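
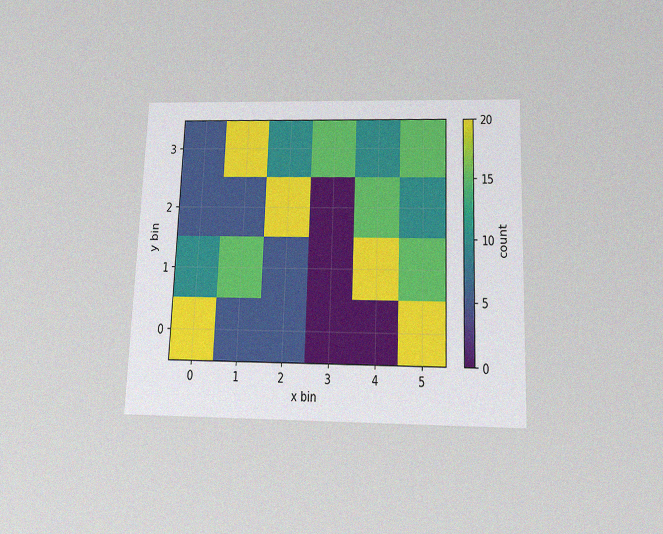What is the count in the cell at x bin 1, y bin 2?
5

The chart is tilted about 2° clockwise and viewed slightly from below, with some photo noise. Matching the cell (1, 2) against the colorbar gives 5.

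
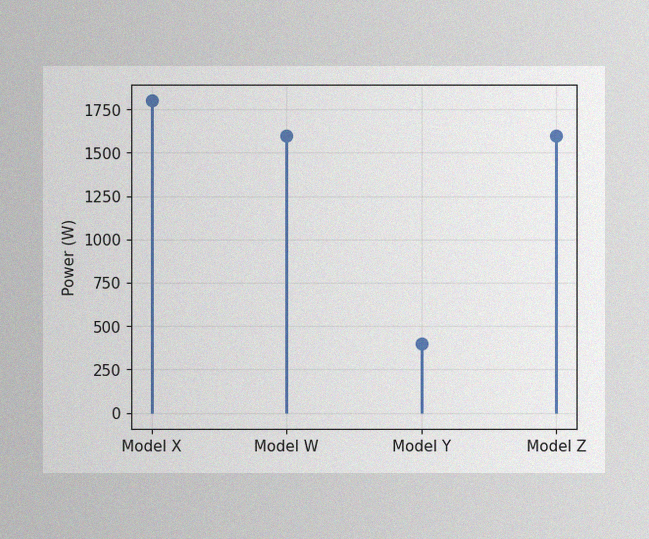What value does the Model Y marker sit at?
400W

The image has some photo noise and uneven lighting. The Model Y marker sits at 400W.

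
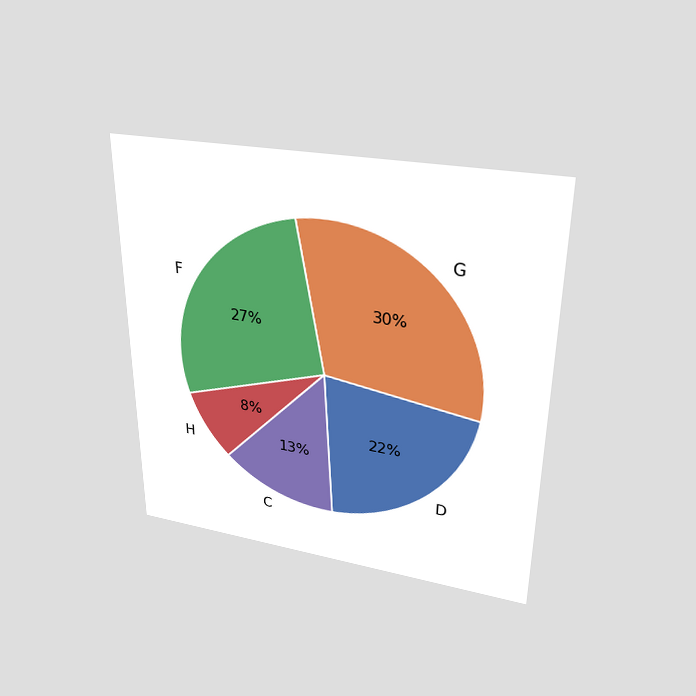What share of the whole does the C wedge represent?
The chart is viewed slightly from above. The C slice takes up 13% of the pie.

13%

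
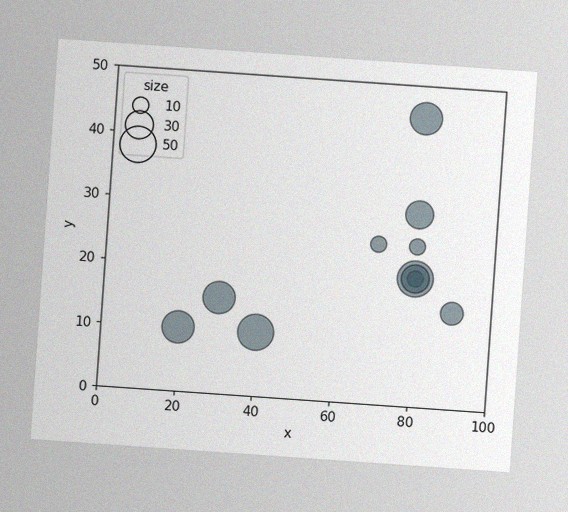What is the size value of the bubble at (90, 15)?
20

The chart is tilted about 4° clockwise, with some photo noise. Matching the bubble at (90, 15) against the size legend gives 20.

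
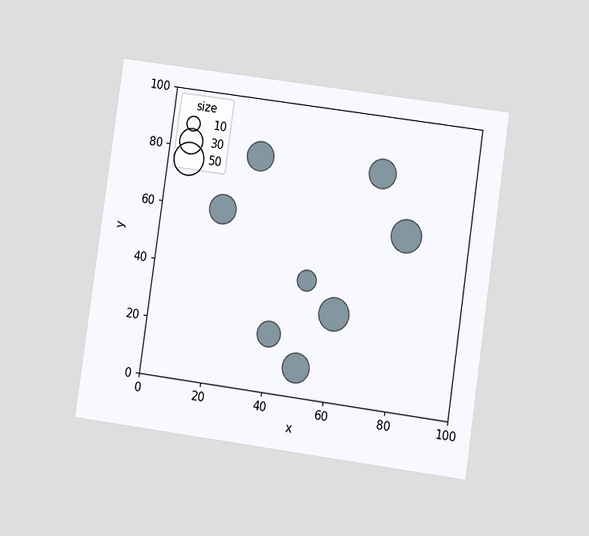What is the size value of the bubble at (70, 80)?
40

The chart is tilted about 8° clockwise and viewed at a slight angle. Matching the bubble at (70, 80) against the size legend gives 40.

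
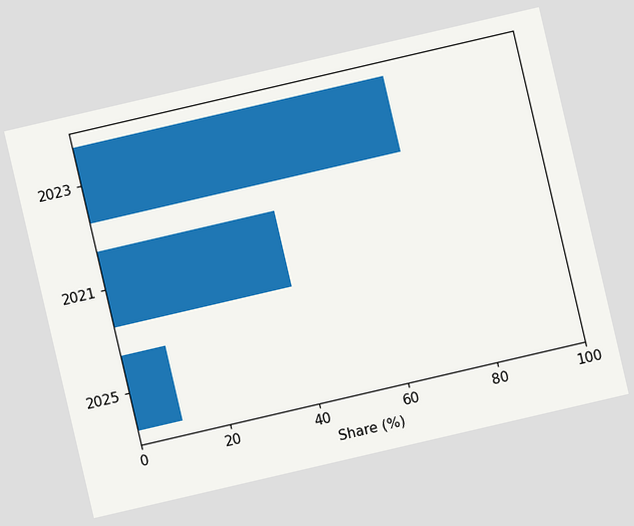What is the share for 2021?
The chart is tilted about 13° counter-clockwise. Reading along the chart's x-axis, the 2021 bar reaches 40%.

40%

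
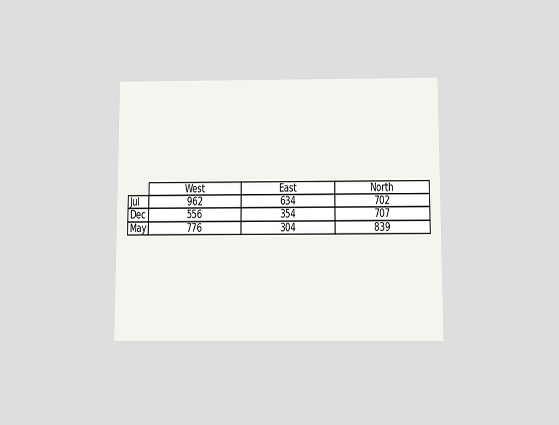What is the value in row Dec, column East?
The chart is viewed slightly from below. The (Dec, East) cell reads 354.

354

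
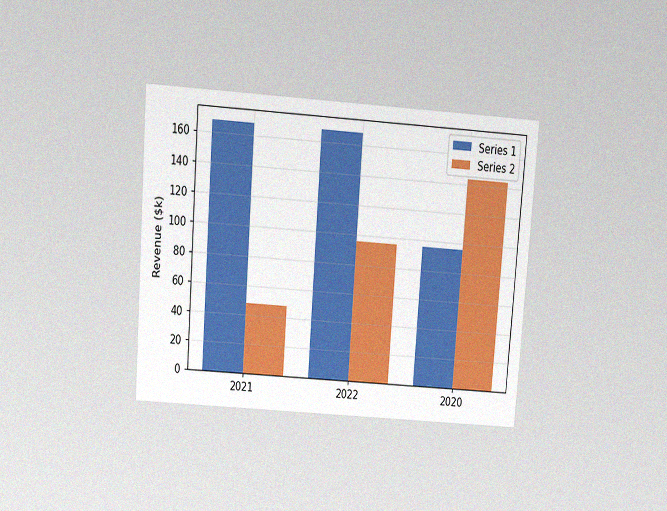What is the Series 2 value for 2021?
The chart is tilted about 4° clockwise and viewed slightly from above, with some photo noise. The Series 2 bar at 2021 reaches $48k on the y-axis.

$48k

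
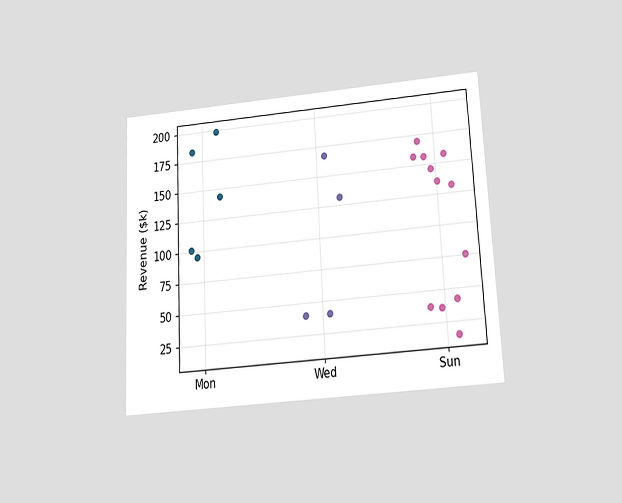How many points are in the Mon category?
5

The chart is tilted about 3° counter-clockwise and viewed slightly from below. Counting the markers in the Mon column gives 5.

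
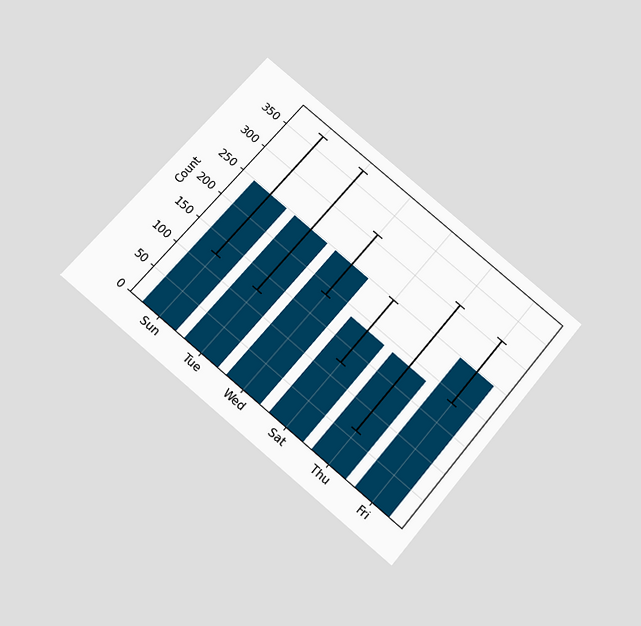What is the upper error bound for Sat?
The chart is tilted about 39° clockwise and viewed slightly from below. The Sat bar's upper whisker reaches 248.

248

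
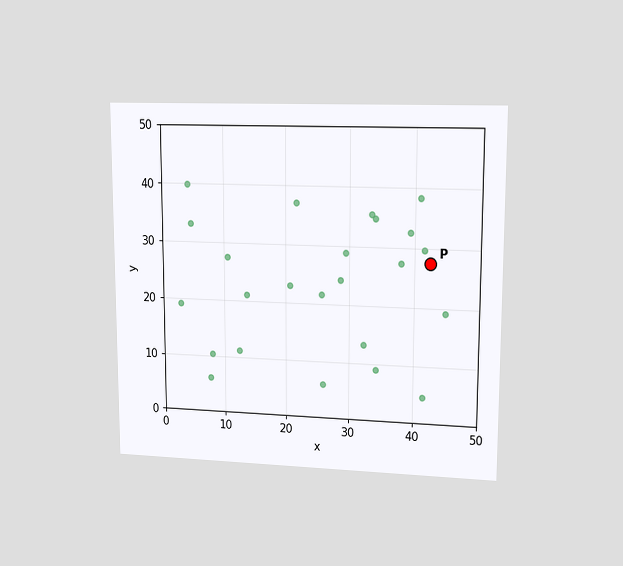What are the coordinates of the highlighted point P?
(42.5, 27.5)

The chart is viewed at a slight angle. Following the gridlines from P to each axis, P sits at (42.5, 27.5).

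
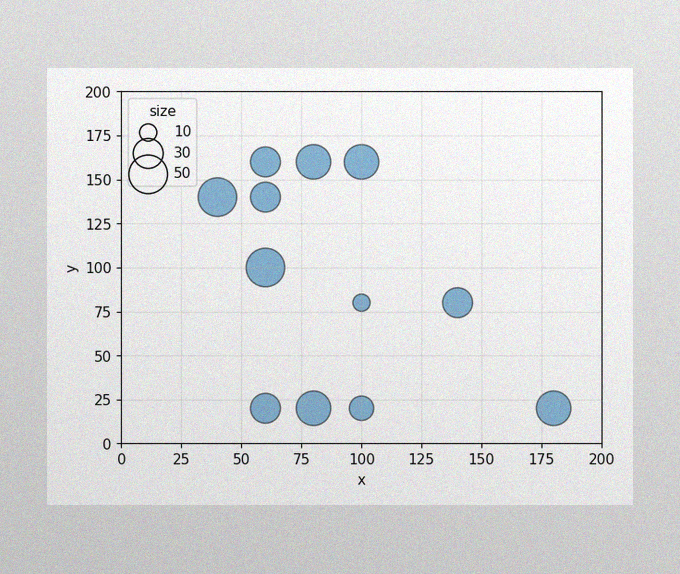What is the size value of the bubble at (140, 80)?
The image has some photo noise and uneven lighting. Matching the bubble at (140, 80) against the size legend gives 30.

30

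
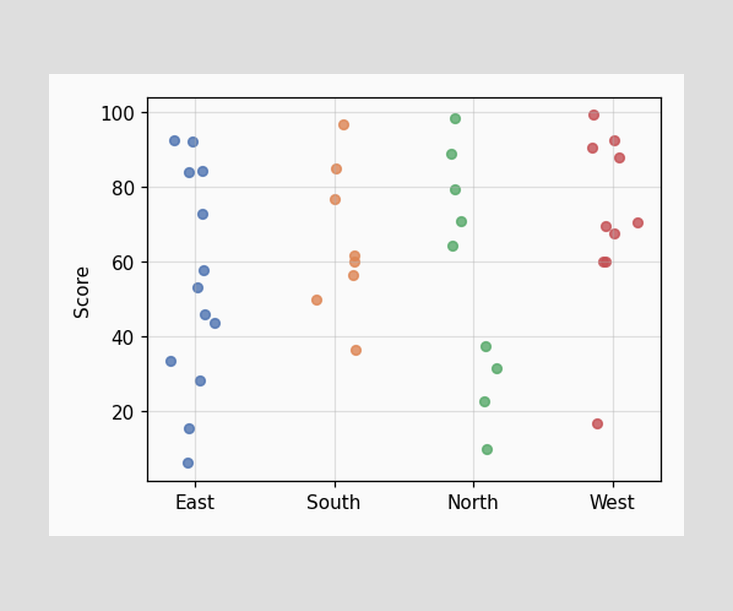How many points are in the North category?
Counting the markers in the North column gives 9.

9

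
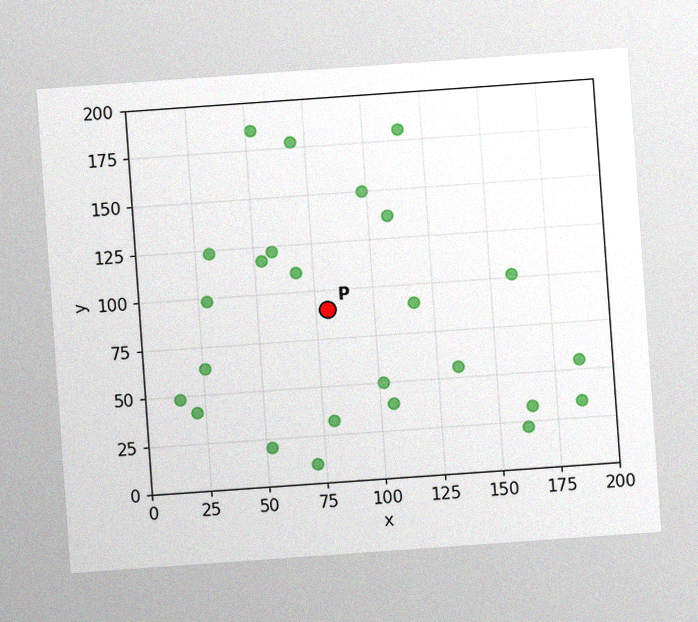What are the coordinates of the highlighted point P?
(80, 90)

The chart is tilted about 4° counter-clockwise, with some photo noise. Following the gridlines from P to each axis, P sits at (80, 90).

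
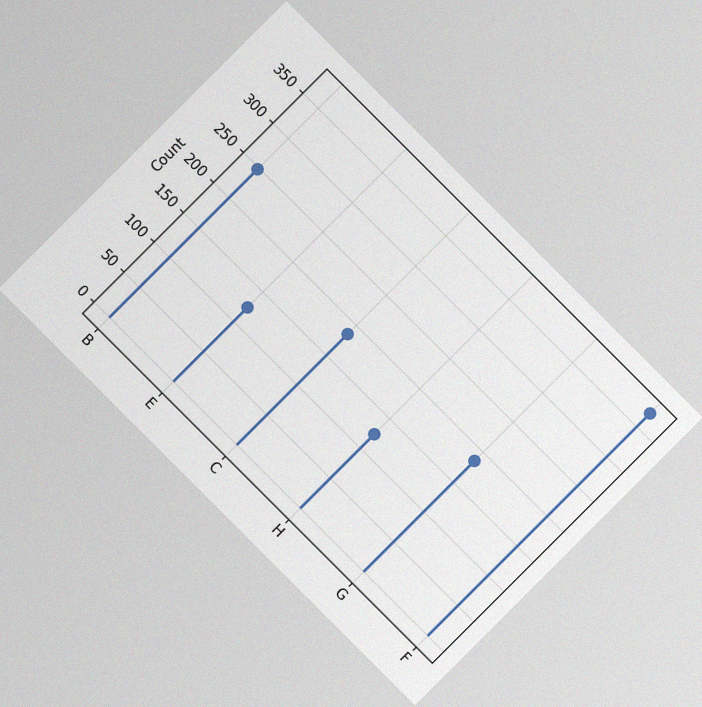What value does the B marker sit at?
The chart is tilted about 45° clockwise, with some photo noise. The B marker sits at 248.

248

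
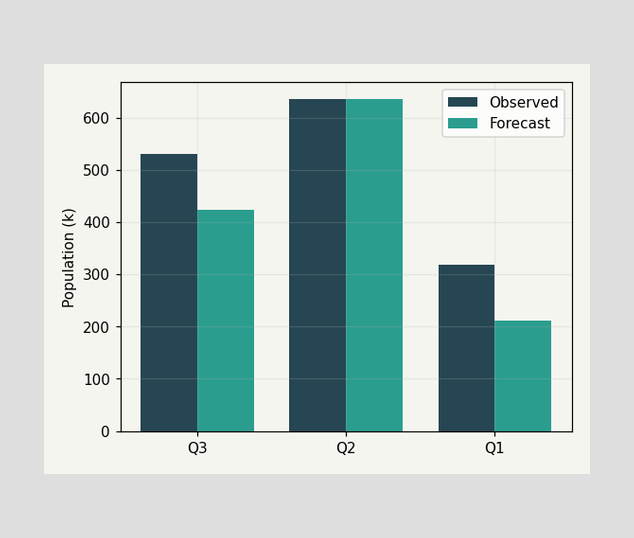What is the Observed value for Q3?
530k

The Observed bar at Q3 reaches 530k on the y-axis.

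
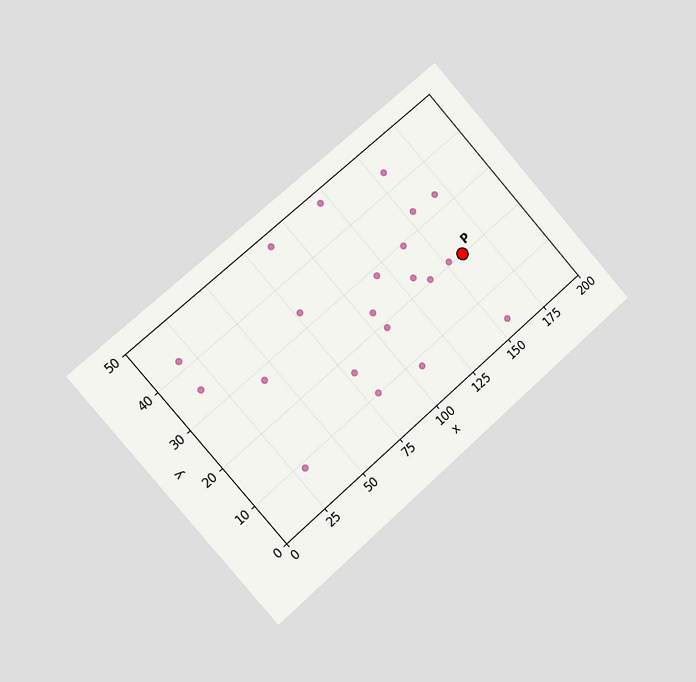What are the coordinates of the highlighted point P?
The chart is tilted about 41° counter-clockwise and viewed slightly from the left. Following the gridlines from P to each axis, P sits at (160, 20).

(160, 20)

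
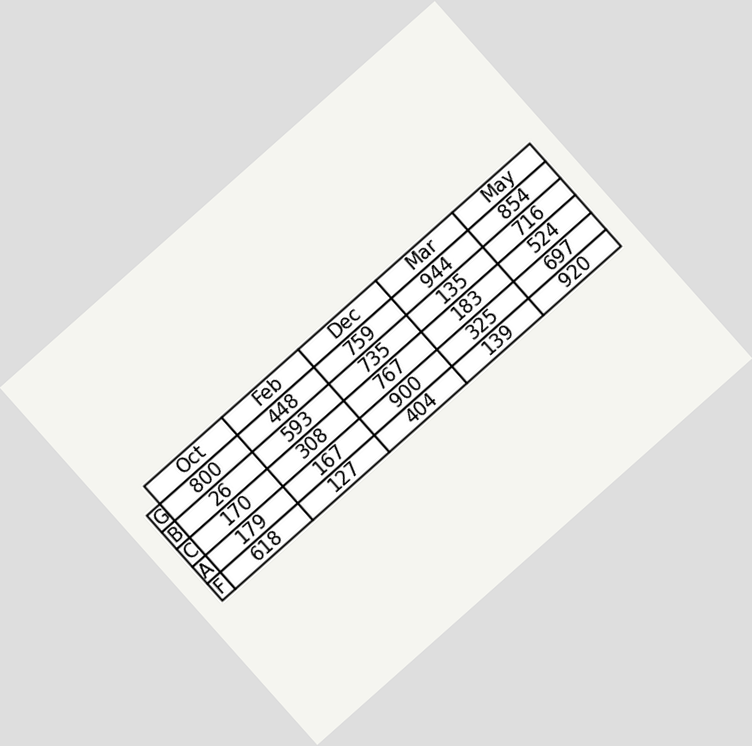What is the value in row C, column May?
The chart is tilted about 42° counter-clockwise. The (C, May) cell reads 524.

524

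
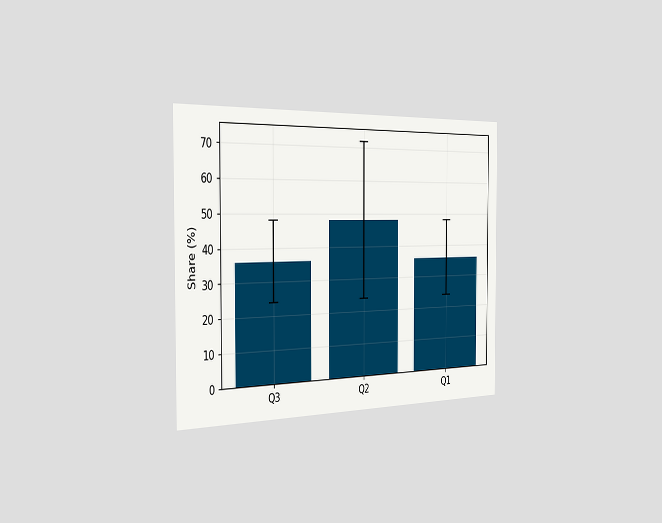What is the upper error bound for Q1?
The chart is viewed slightly from the left. The Q1 bar's upper whisker reaches 48%.

48%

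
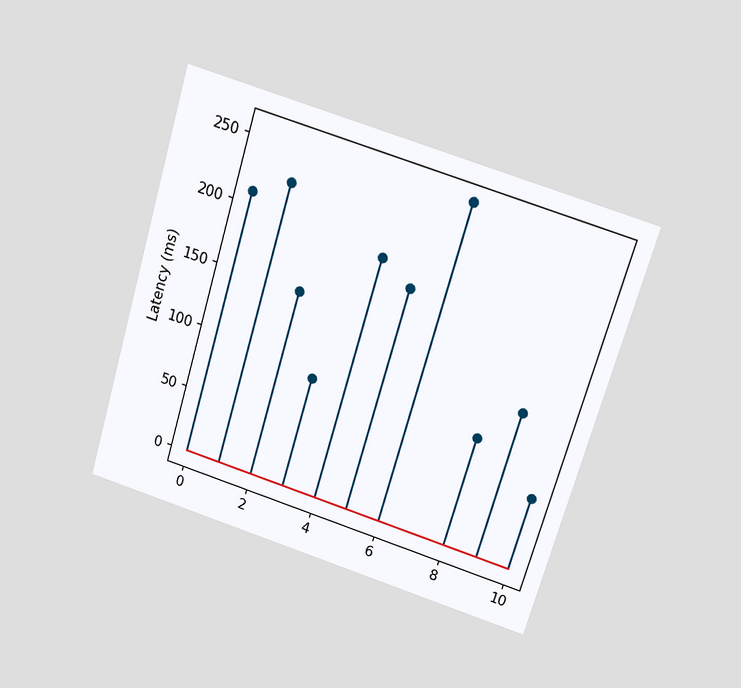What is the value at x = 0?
The chart is tilted about 17° clockwise and viewed slightly from above. The stem at x=0 reaches 210ms.

210ms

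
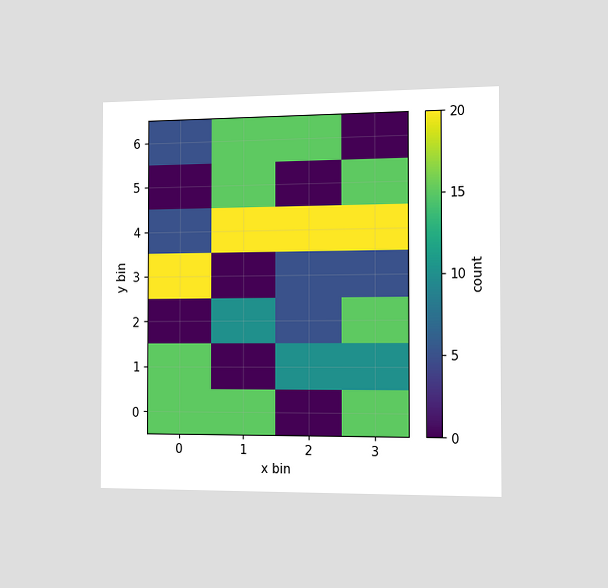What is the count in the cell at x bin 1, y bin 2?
The chart is viewed slightly from the right. Matching the cell (1, 2) against the colorbar gives 10.

10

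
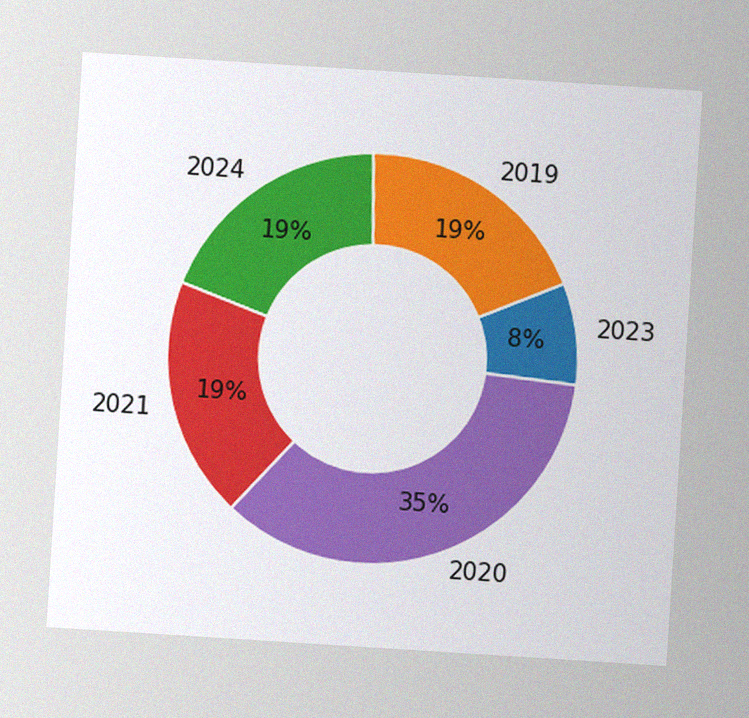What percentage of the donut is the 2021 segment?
19%

The chart is tilted about 4° clockwise, with some photo noise. The 2021 segment takes up 19% of the ring.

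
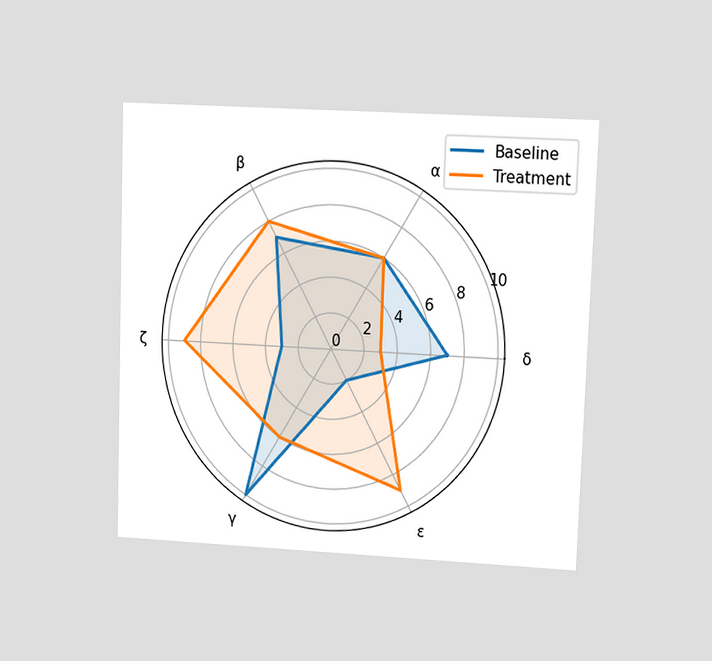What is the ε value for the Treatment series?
The chart is viewed at a slight angle. On the ε axis, Treatment reaches 9.

9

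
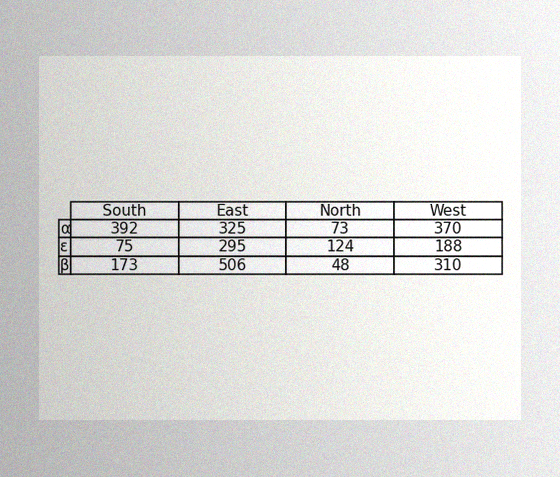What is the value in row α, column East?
325

The image has some photo noise and uneven lighting. The (α, East) cell reads 325.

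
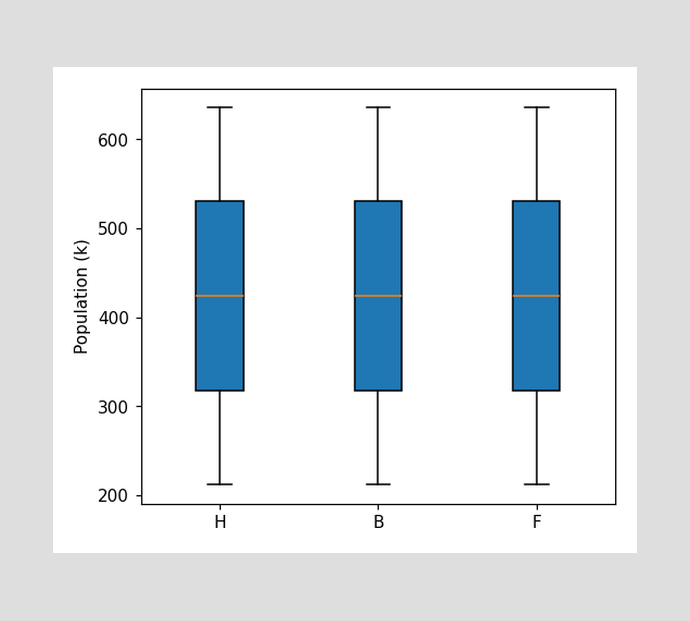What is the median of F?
The median line in the F box sits at 424k.

424k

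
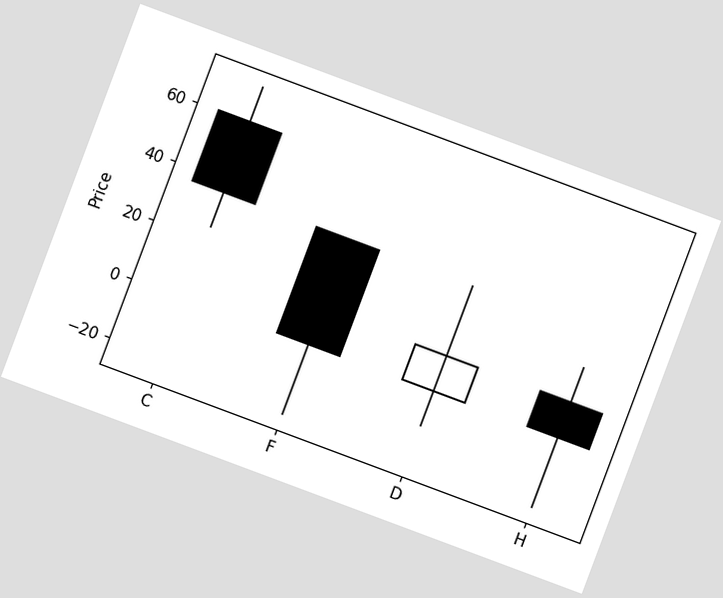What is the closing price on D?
12

The chart is tilted about 20° clockwise. The D candle closes at 12.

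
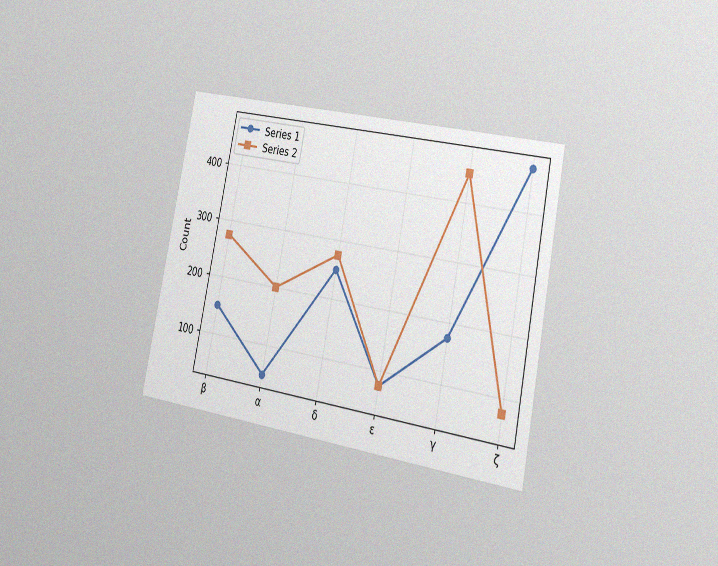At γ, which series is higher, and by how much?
The chart is tilted about 11° clockwise and viewed slightly from the right, with some photo noise. At γ, Series 2 sits above the other line by 275.

Series 2, by 275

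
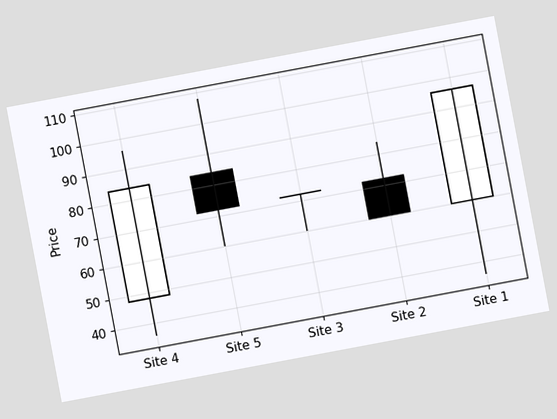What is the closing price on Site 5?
The chart is tilted about 11° counter-clockwise. The Site 5 candle closes at 72.

72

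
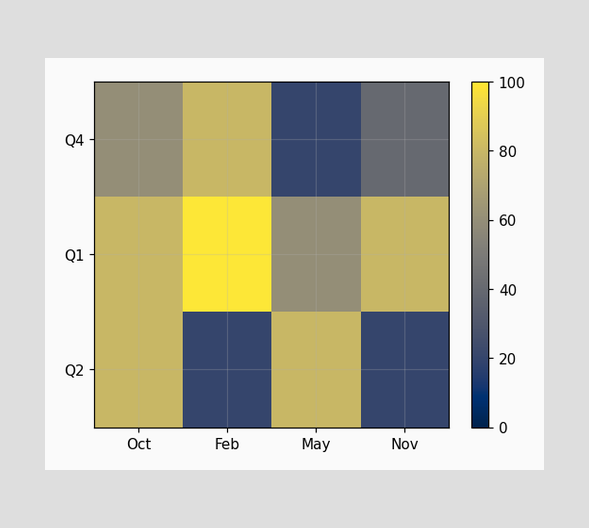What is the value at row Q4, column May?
Matching cell (Q4, May) against the colorbar gives 20.

20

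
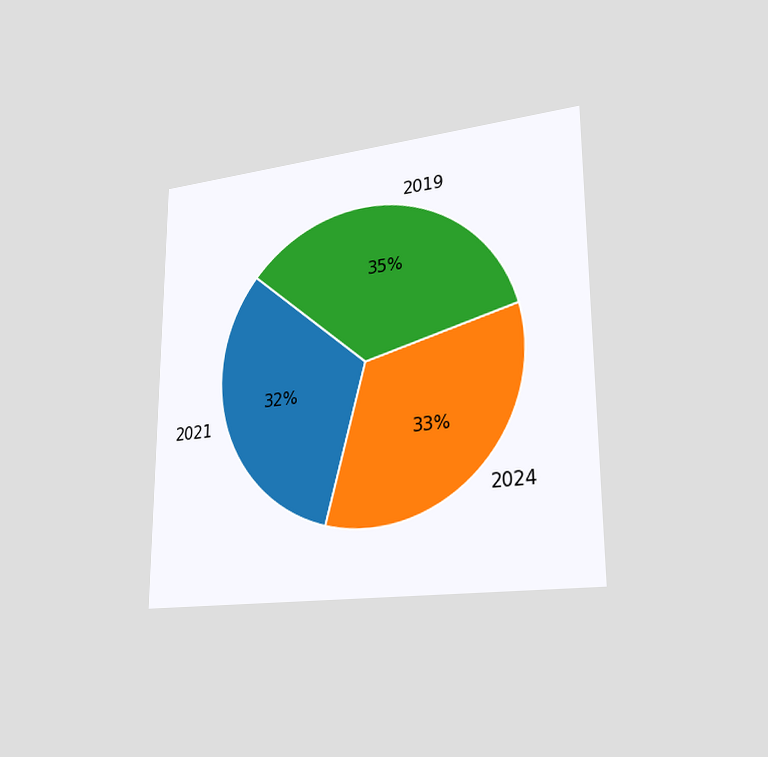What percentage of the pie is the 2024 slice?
33%

The chart is viewed slightly from the right. The 2024 slice takes up 33% of the pie.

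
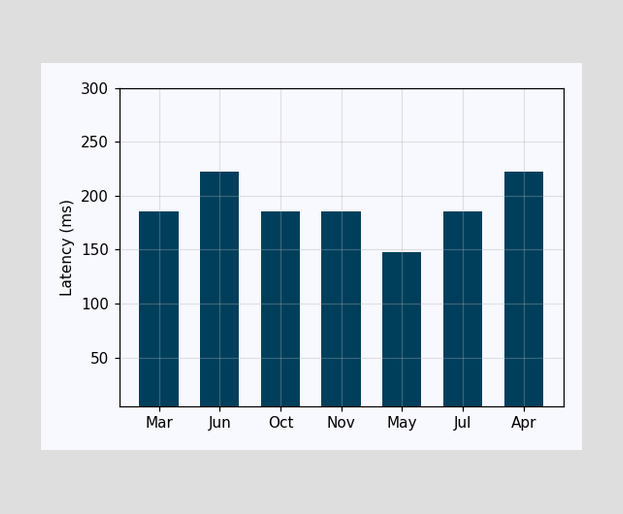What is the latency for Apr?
Reading along the chart's y-axis, the Apr bar reaches 222ms.

222ms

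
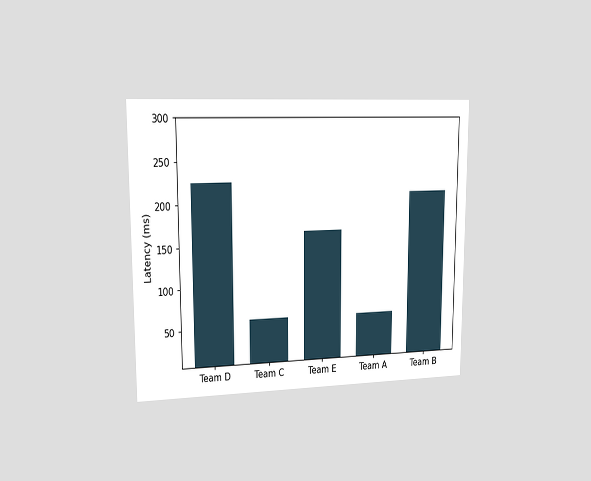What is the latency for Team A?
The chart is viewed slightly from the left. Reading along the chart's y-axis, the Team A bar reaches 60ms.

60ms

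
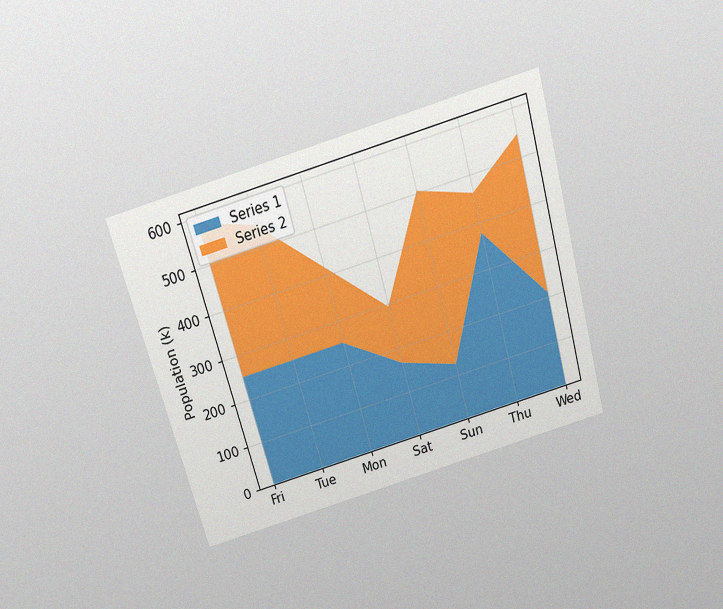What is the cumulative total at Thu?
462k

The chart is tilted about 16° counter-clockwise and viewed slightly from above, with some photo noise. The stacked total at Thu reaches 462k.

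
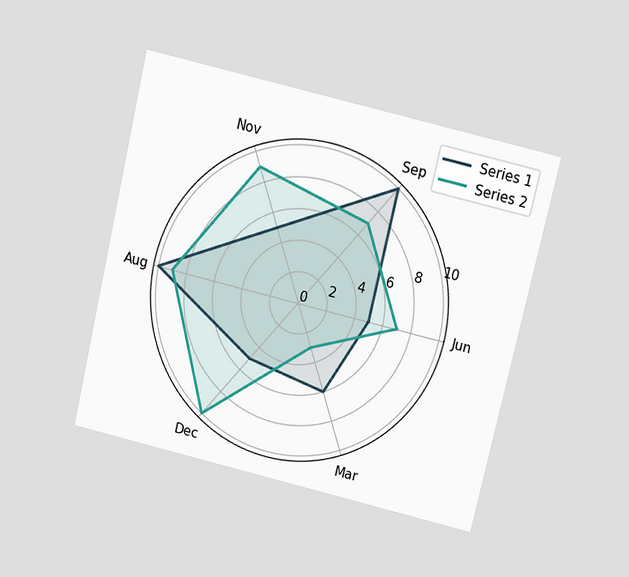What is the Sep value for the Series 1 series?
10

The chart is tilted about 13° clockwise and viewed slightly from above. On the Sep axis, Series 1 reaches 10.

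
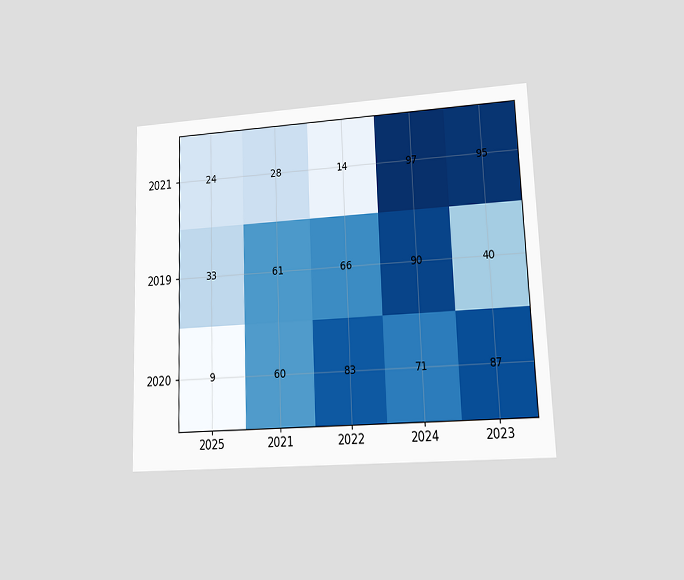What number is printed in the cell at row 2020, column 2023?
87

The chart is tilted about 2° counter-clockwise and viewed at a slight angle. The (2020, 2023) cell reads 87.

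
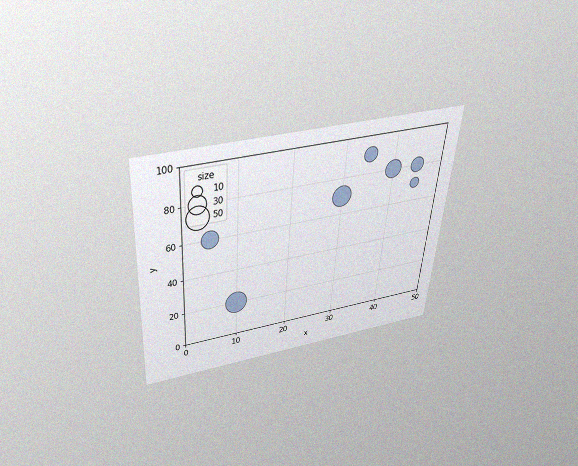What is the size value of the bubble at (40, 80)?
30

The chart is tilted about 4° clockwise and viewed slightly from above, with some photo noise. Matching the bubble at (40, 80) against the size legend gives 30.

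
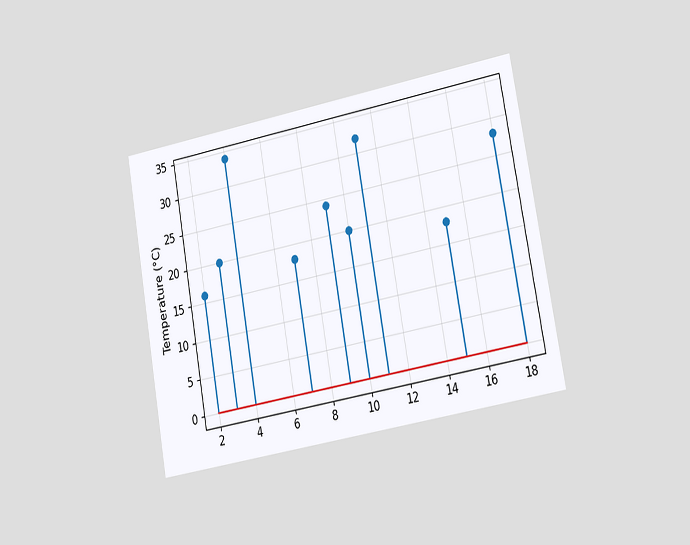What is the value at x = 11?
32°C

The chart is tilted about 10° counter-clockwise and viewed slightly from the right. The stem at x=11 reaches 32°C.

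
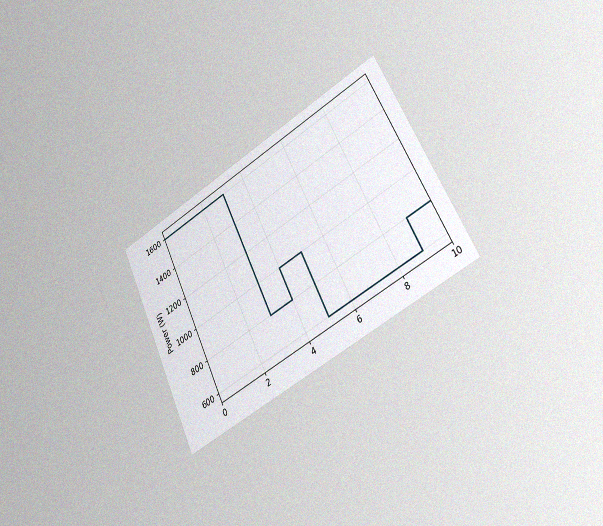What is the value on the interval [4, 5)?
The chart is tilted about 26° counter-clockwise and viewed slightly from the right, with some photo noise. On [4, 5) the step sits at 1000W.

1000W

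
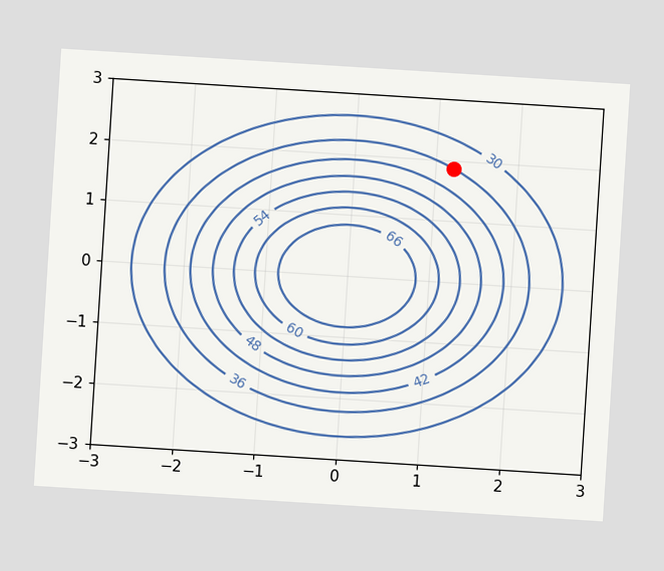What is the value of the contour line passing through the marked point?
The chart is tilted about 4° clockwise. The marked point sits on the contour labelled 36.

36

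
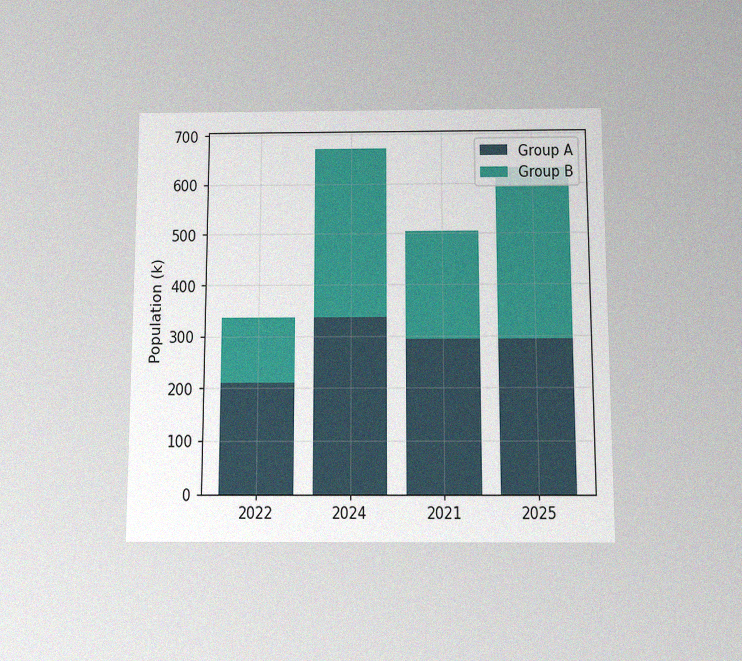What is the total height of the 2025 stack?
The chart is viewed slightly from below, with some photo noise. The 2025 stack's top reaches 630k on the y-axis.

630k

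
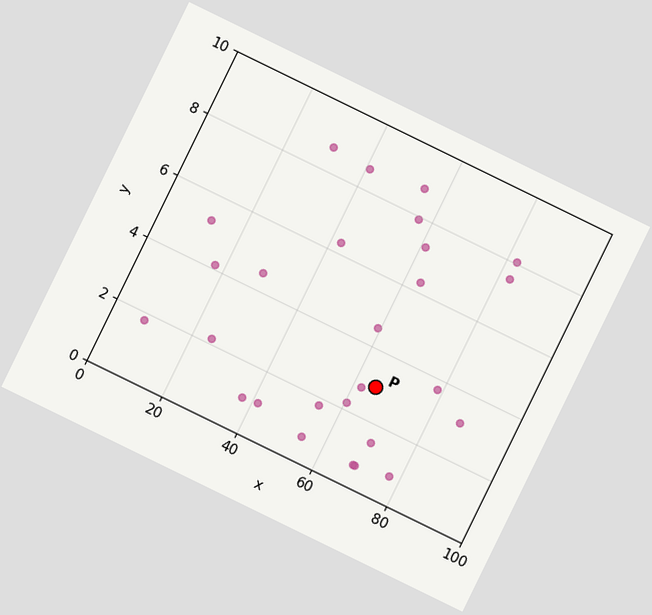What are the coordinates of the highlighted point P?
(65, 3)

The chart is tilted about 26° clockwise. Following the gridlines from P to each axis, P sits at (65, 3).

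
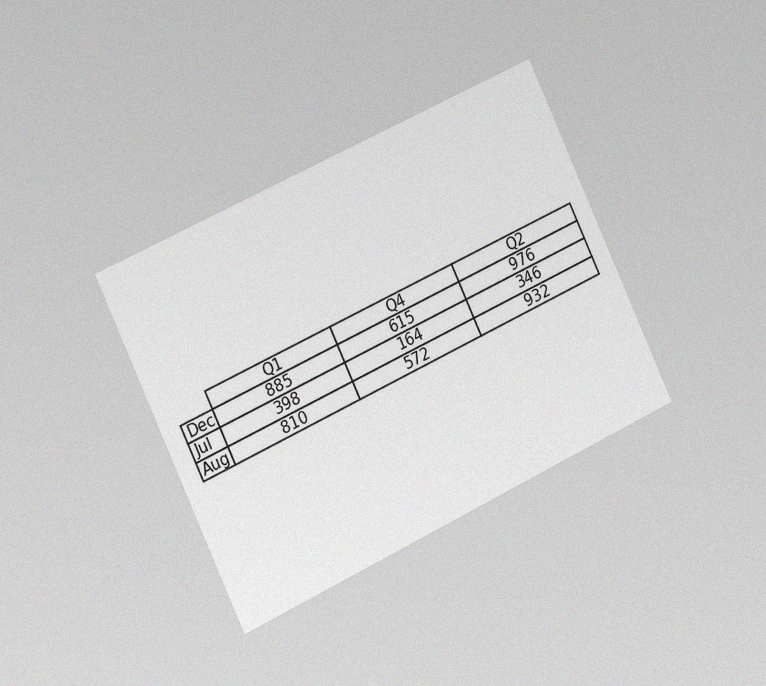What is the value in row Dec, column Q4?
615

The chart is tilted about 25° counter-clockwise and viewed slightly from the left, with some photo noise. The (Dec, Q4) cell reads 615.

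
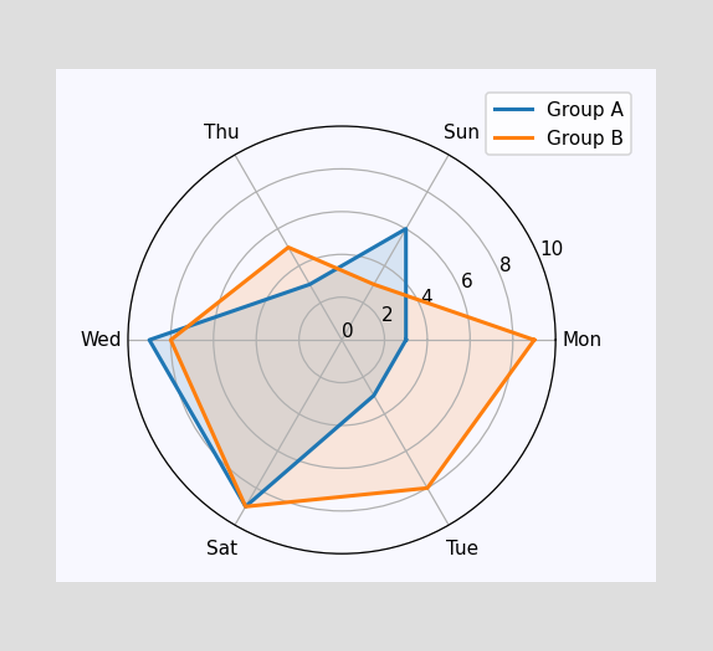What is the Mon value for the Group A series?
3

On the Mon axis, Group A reaches 3.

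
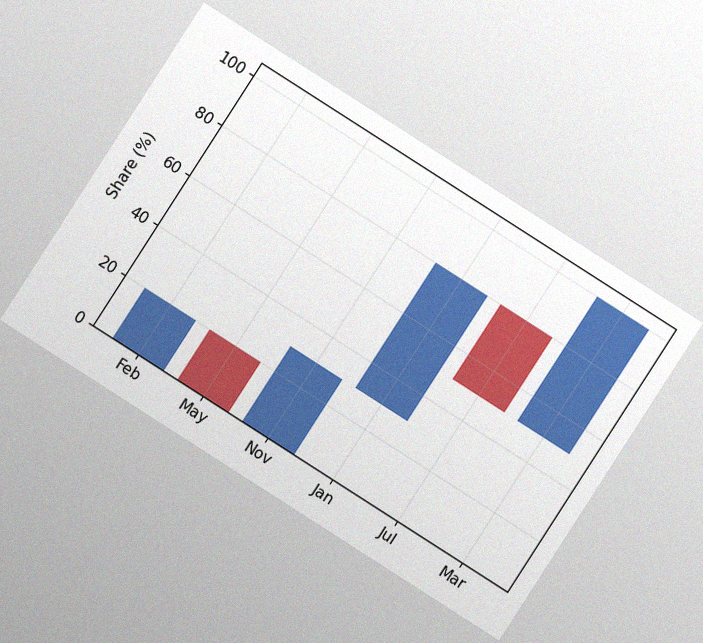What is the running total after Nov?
The chart is tilted about 33° clockwise, with some photo noise. After Nov the running total reaches 30%.

30%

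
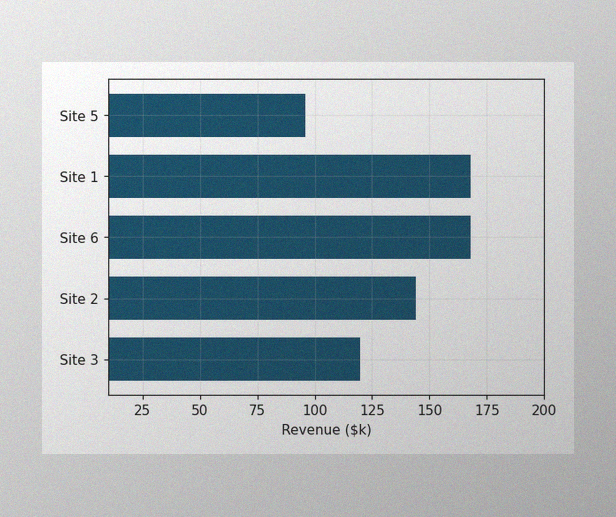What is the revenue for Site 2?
The image has some photo noise and uneven lighting. Reading along the chart's x-axis, the Site 2 bar reaches $144k.

$144k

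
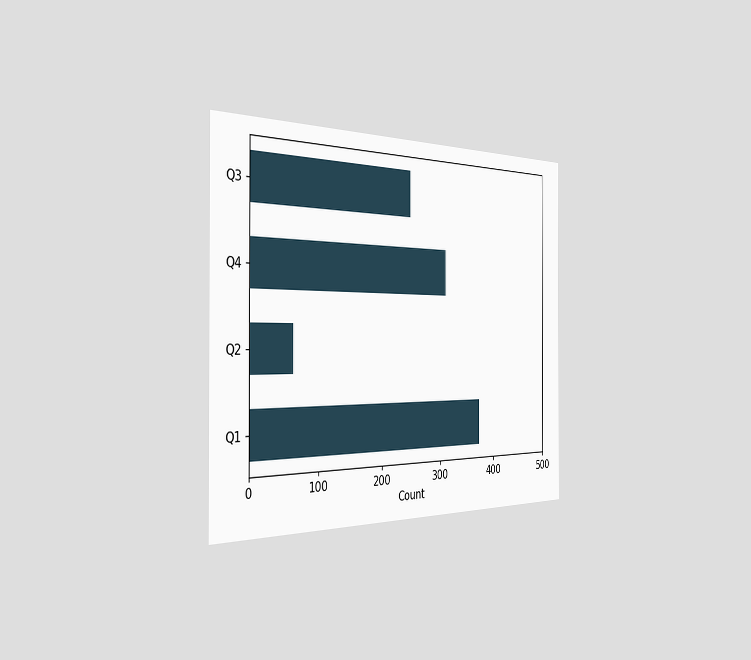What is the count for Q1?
372

The chart is viewed slightly from the left. Reading along the chart's x-axis, the Q1 bar reaches 372.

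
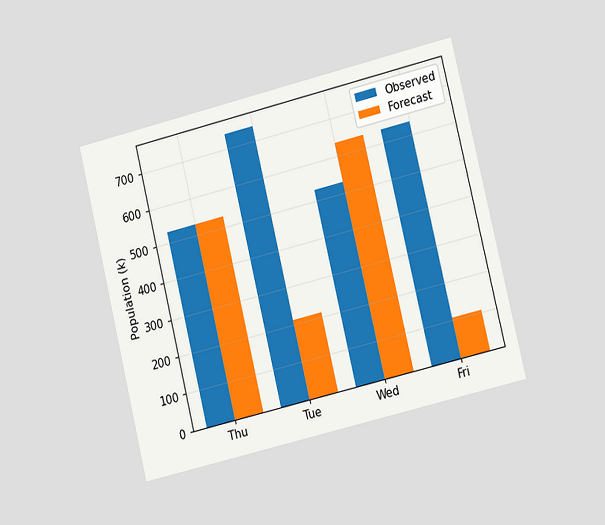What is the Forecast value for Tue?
The chart is tilted about 14° counter-clockwise and viewed slightly from the right. The Forecast bar at Tue reaches 212k on the y-axis.

212k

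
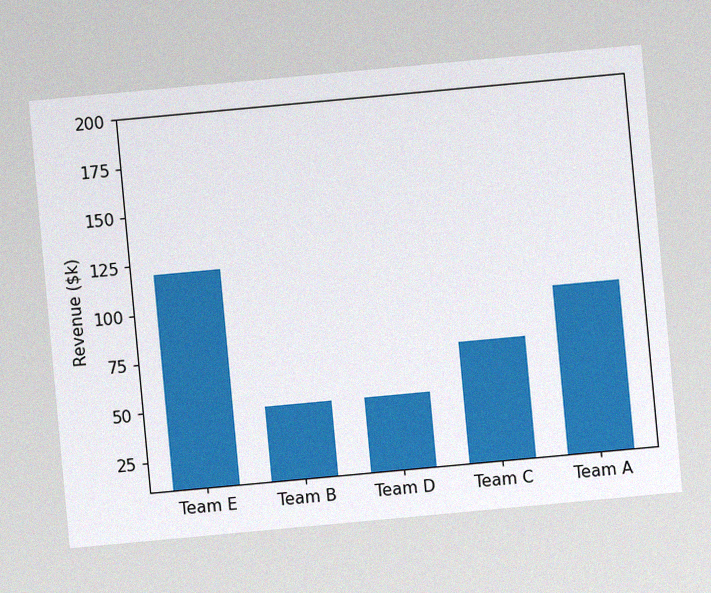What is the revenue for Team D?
The chart is tilted about 5° counter-clockwise, with some photo noise. Reading along the chart's y-axis, the Team D bar reaches $48k.

$48k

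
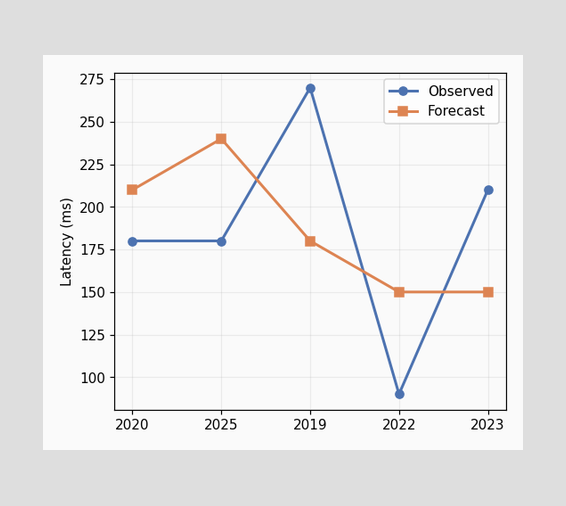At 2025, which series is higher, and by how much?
At 2025, Forecast sits above the other line by 60ms.

Forecast, by 60ms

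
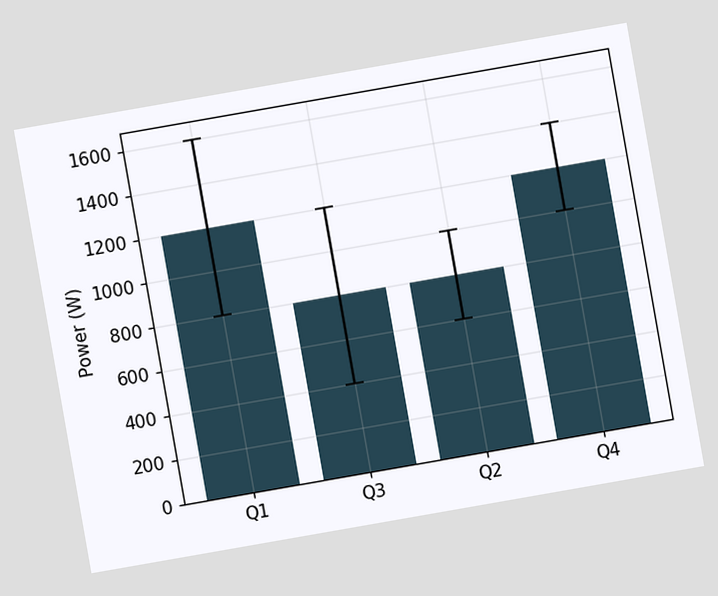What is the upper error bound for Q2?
1000W

The chart is tilted about 10° counter-clockwise. The Q2 bar's upper whisker reaches 1000W.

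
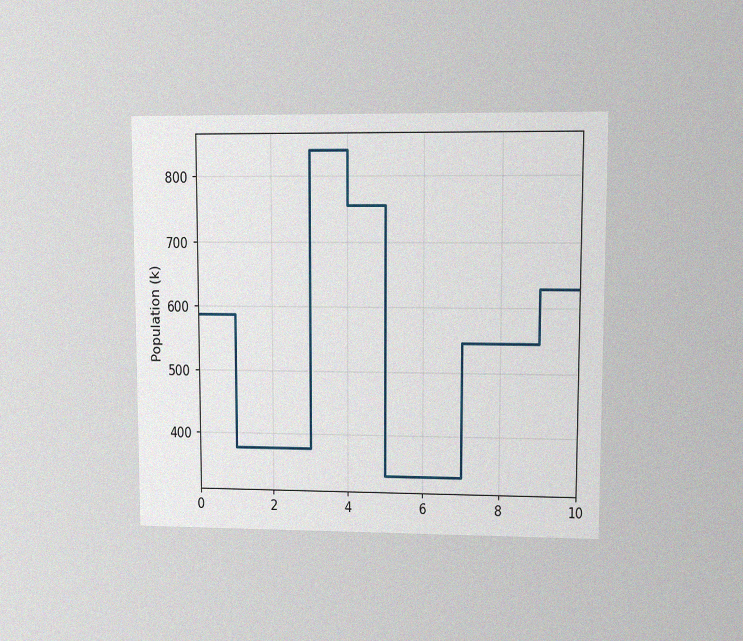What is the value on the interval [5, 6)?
336k

The chart is viewed at a slight angle, with some photo noise. On [5, 6) the step sits at 336k.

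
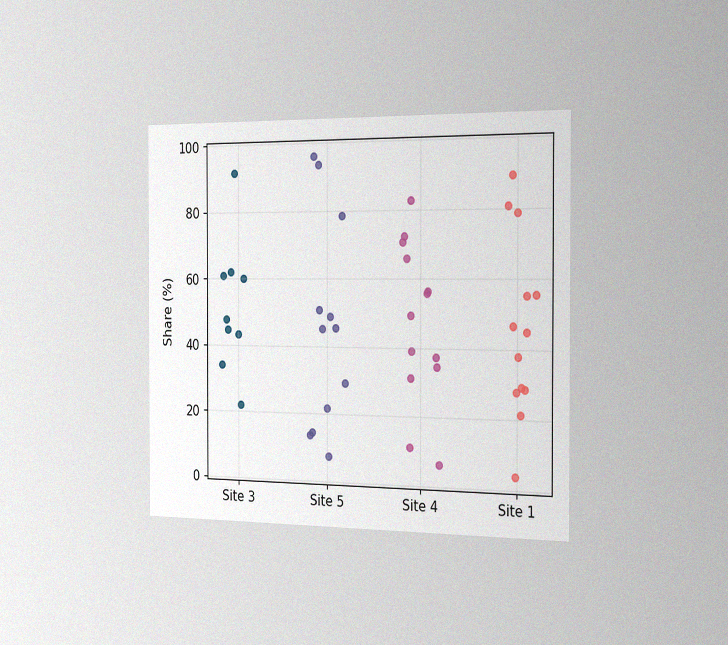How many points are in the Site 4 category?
The chart is viewed slightly from the right, with some photo noise. Counting the markers in the Site 4 column gives 13.

13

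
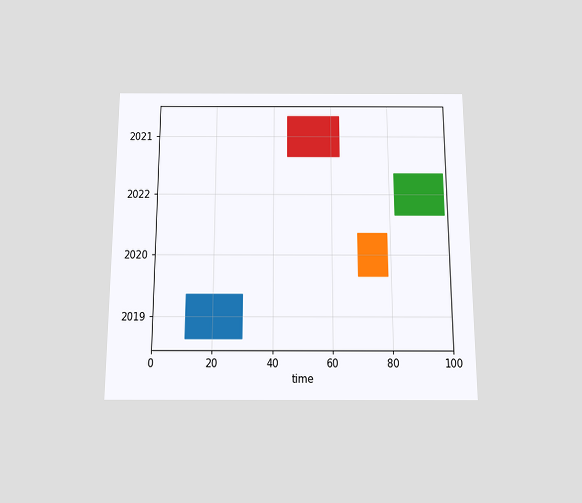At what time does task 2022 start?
82

The chart is viewed slightly from below. The 2022 bar begins at t=82.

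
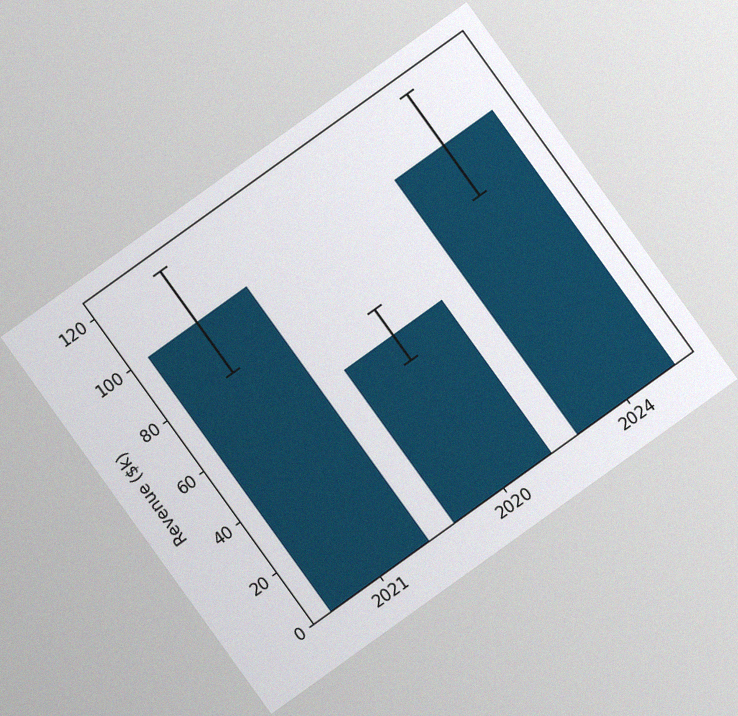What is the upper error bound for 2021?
$120k

The chart is tilted about 36° counter-clockwise, with some photo noise. The 2021 bar's upper whisker reaches $120k.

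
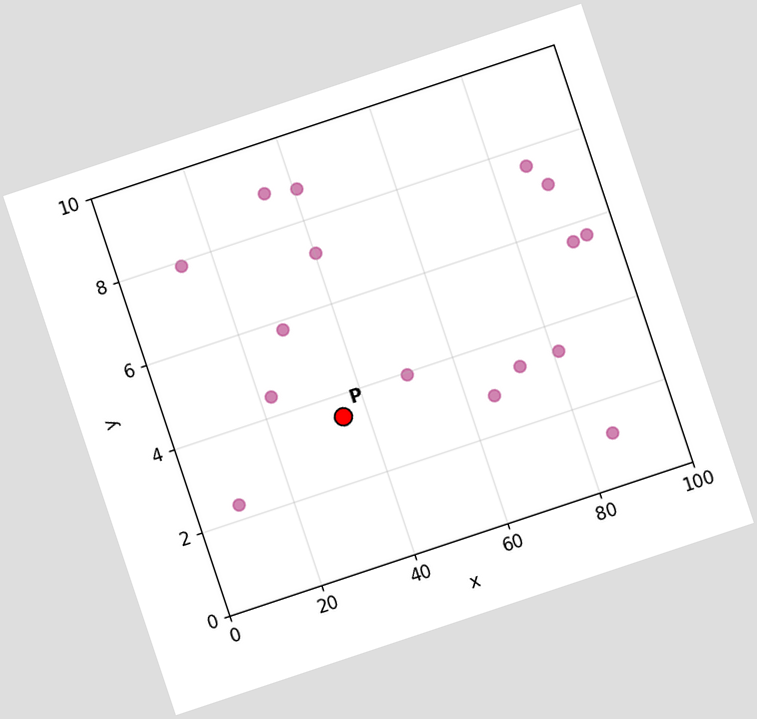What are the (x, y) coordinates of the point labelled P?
The chart is tilted about 18° counter-clockwise. Following the gridlines from P to each axis, P sits at (35, 3.5).

(35, 3.5)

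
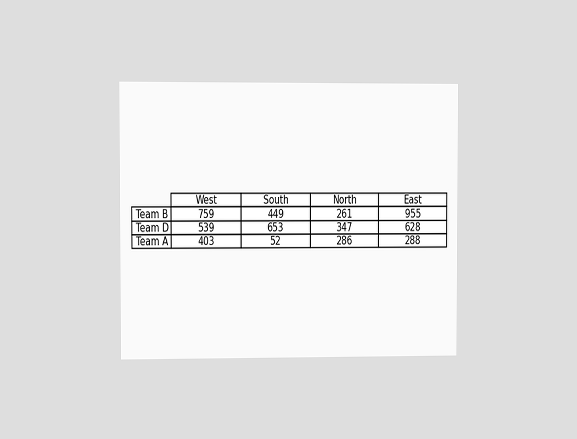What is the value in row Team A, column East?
The chart is viewed at a slight angle. The (Team A, East) cell reads 288.

288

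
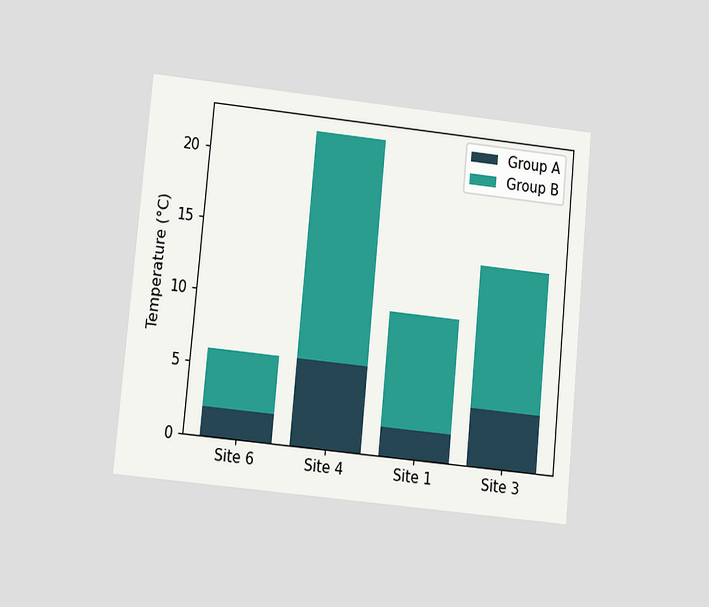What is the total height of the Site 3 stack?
14°C

The chart is tilted about 5° clockwise and viewed at a slight angle. The Site 3 stack's top reaches 14°C on the y-axis.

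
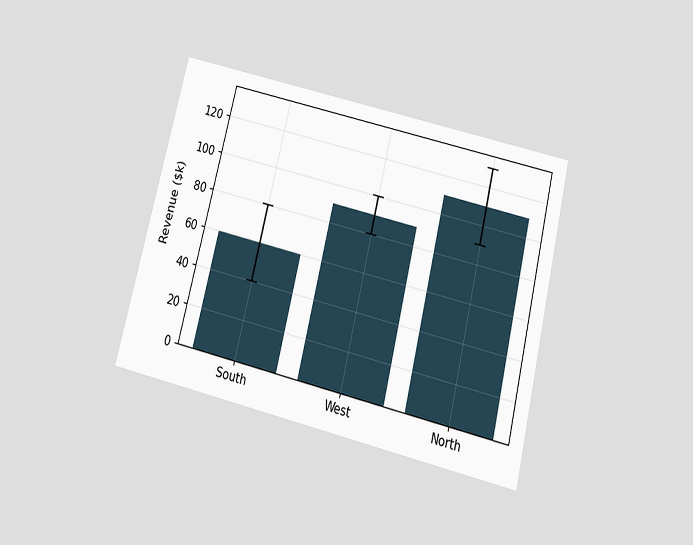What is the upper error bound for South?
The chart is tilted about 14° clockwise and viewed slightly from below. The South bar's upper whisker reaches $80k.

$80k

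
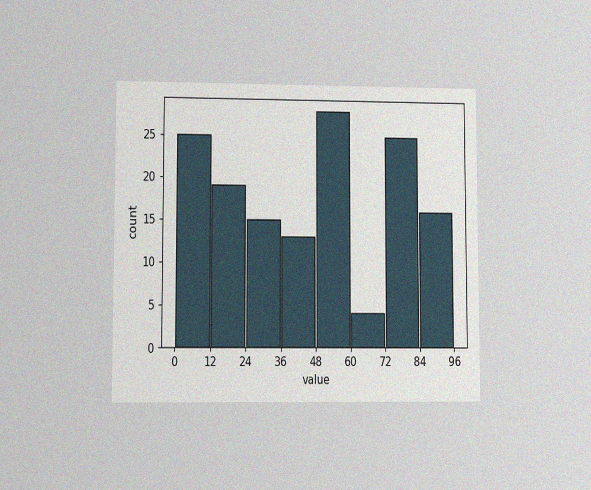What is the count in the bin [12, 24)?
The chart is viewed at a slight angle, with some photo noise. The [12, 24) bin has height 19.

19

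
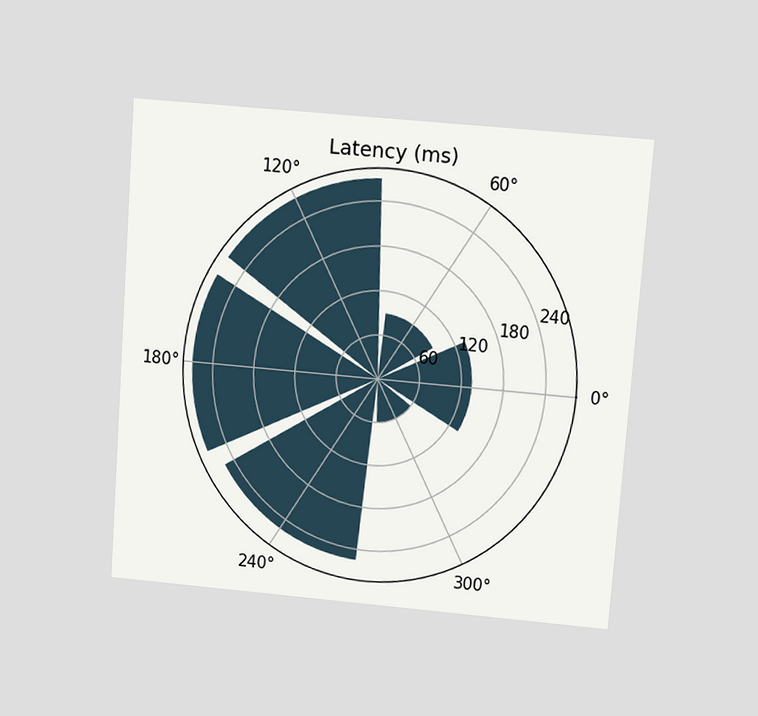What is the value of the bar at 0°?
The chart is tilted about 4° clockwise and viewed slightly from above. The bar at 0° reaches 135ms on the radial axis.

135ms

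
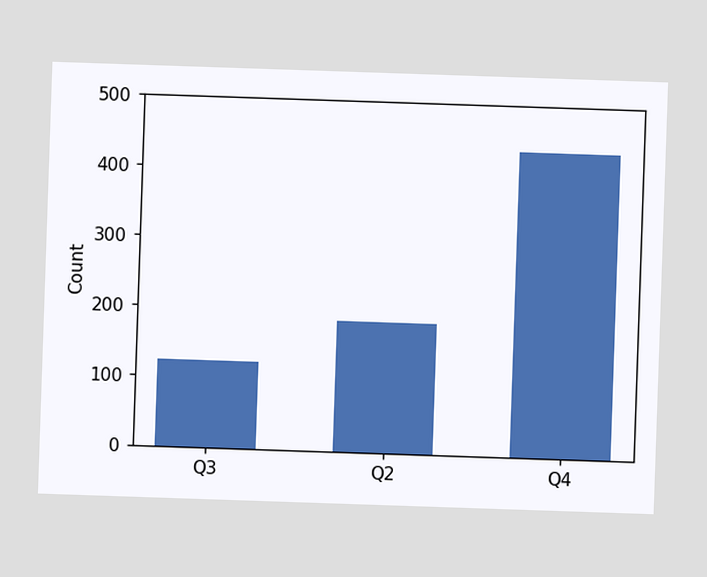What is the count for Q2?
186

Reading along the chart's y-axis, the Q2 bar reaches 186.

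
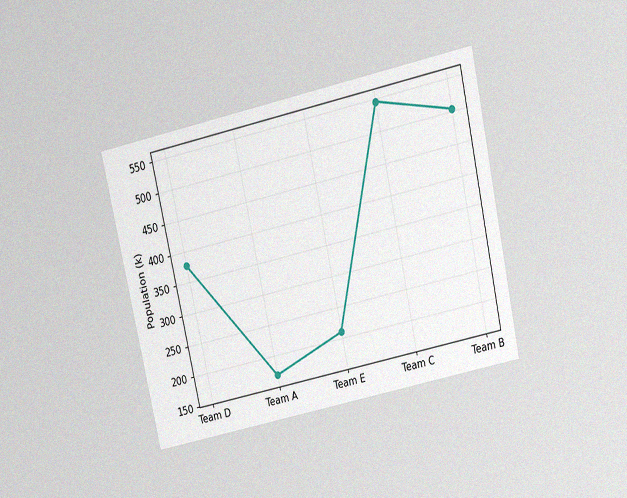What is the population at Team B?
504k

The chart is tilted about 12° counter-clockwise and viewed slightly from above, with some photo noise. At Team B, the line is at 504k.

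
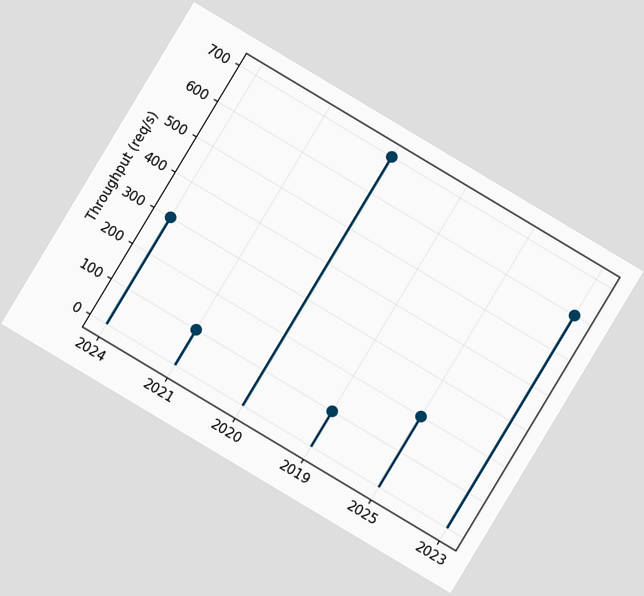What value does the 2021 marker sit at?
The chart is tilted about 31° clockwise. The 2021 marker sits at 100req/s.

100req/s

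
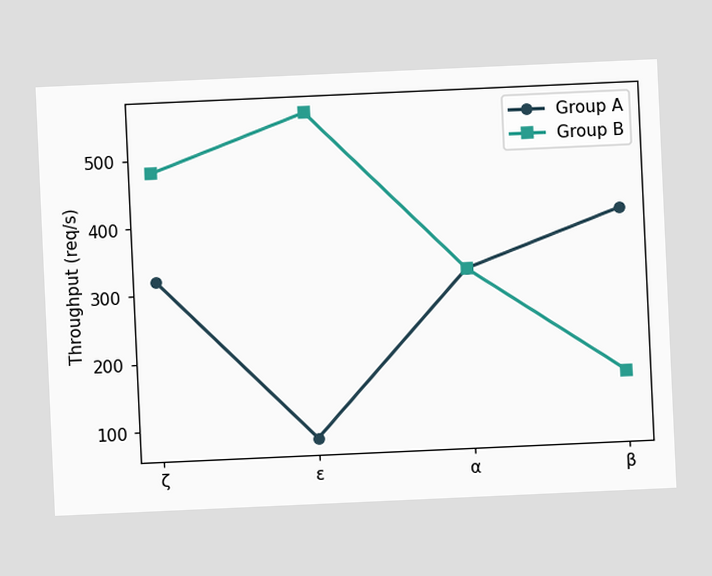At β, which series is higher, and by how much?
The chart is tilted about 3° counter-clockwise. At β, Group A sits above the other line by 240req/s.

Group A, by 240req/s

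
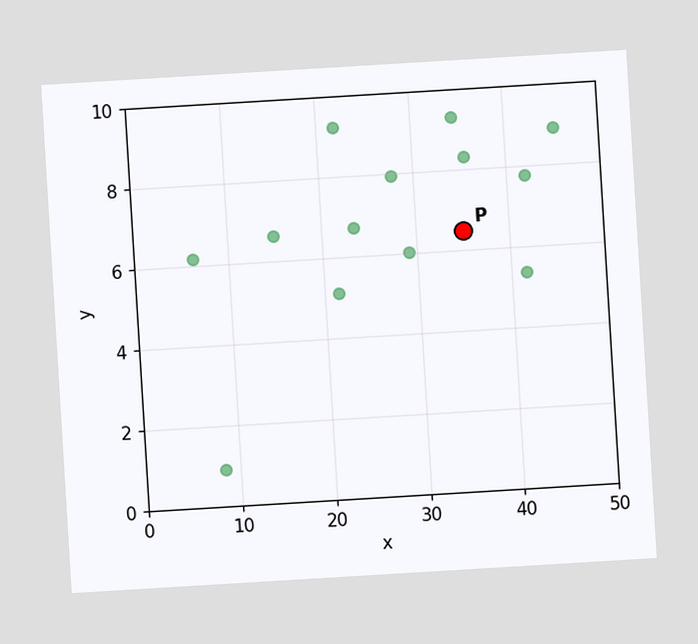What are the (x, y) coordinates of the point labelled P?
(35, 6.5)

The chart is tilted about 3° counter-clockwise. Following the gridlines from P to each axis, P sits at (35, 6.5).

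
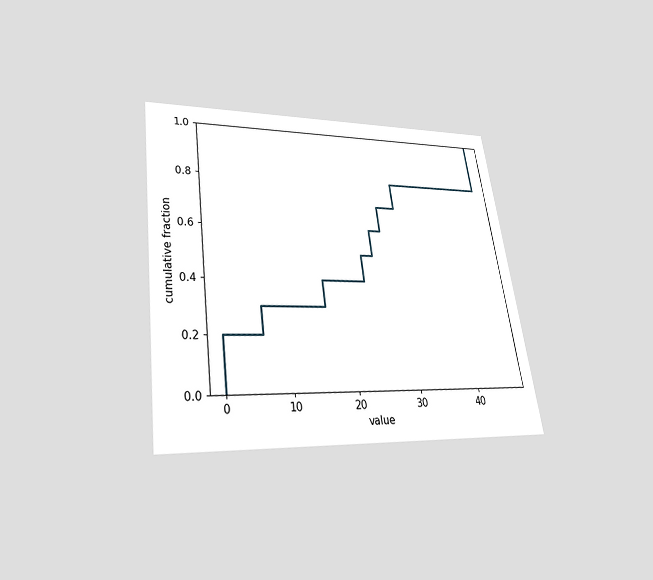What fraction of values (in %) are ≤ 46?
100%

The chart is tilted about 8° counter-clockwise and viewed slightly from below. At x=46 the ECDF step is at 100%.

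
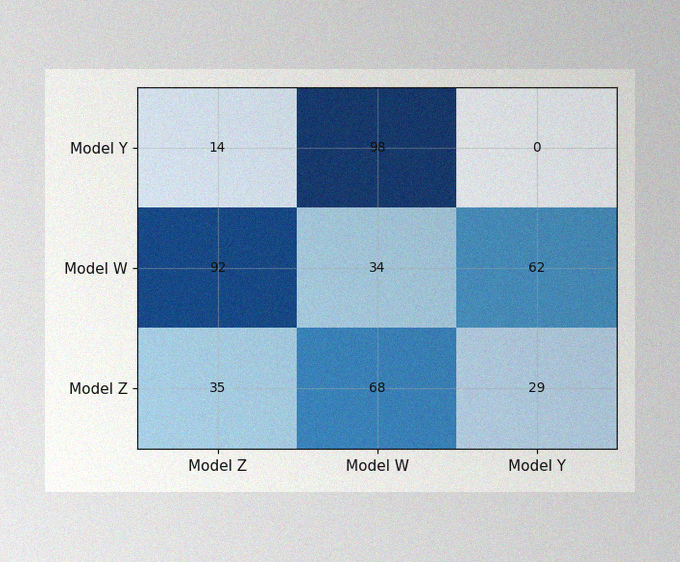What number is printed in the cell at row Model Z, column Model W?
68

The image has some photo noise and uneven lighting. The (Model Z, Model W) cell reads 68.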